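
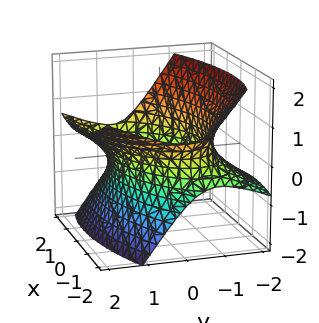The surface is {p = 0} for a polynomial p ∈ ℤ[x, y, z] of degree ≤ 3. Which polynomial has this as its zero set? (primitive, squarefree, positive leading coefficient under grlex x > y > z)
(a) The degree is 2 — a generic line meets the surface in up to 2 points.
(b) From the axis intercepts and sections: no z-intercept at any integer in the box.
(c) Fitting integer coefficients to these (and the overall shape) gives p.

x^2 - x*y + 2*y^2 - 3*y*z - 3*z^2 - 3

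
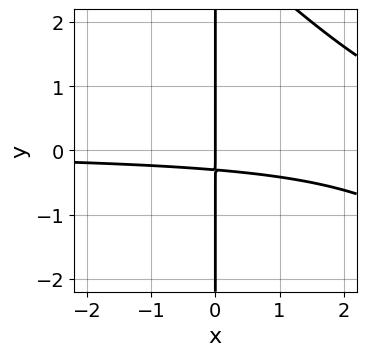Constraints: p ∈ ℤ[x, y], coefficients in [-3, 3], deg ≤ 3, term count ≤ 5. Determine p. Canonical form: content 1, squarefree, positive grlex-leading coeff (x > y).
(a) Degree: the shape is more complex than any degree-2 curve, so deg p = 3.
(b) Reading off the gridlines: it crosses the x-axis at the gridline x = 0; the visible y-axis segment lies entirely on the curve.
(c) Together with the visible shape, these determine p as stated.

x^2*y + x*y^2 - 3*x*y - x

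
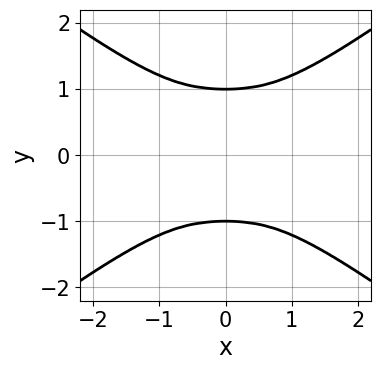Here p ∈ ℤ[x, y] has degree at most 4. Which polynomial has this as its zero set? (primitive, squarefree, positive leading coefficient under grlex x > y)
x^4 - 3*y^4 + x^2 + 3*y^2

(a) deg p = 4. No degree-3 curve has this shape.
(b) Symmetries: the x ↦ −x reflection is a symmetry, so x appears only in even powers; the y ↦ −y reflection is a symmetry, so y appears only in even powers.
(c) Checking where it meets the axes: the y-axis gridline crossings are at y ∈ {-1, 1}.
(d) Putting this together gives p.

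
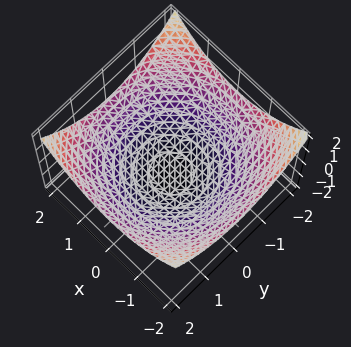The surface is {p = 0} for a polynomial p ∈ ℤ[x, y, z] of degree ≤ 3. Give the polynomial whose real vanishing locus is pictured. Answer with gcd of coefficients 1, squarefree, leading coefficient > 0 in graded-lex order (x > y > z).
x^2 + y^2 - 3*z - 3

1. Degree: a generic line meets the surface in up to 2 points, so deg p = 2.
2. Symmetry: the z-axis is an axis of rotation, so x and y enter only as x² + y².
3. From the visible intercepts: it meets the z-axis at z = -1 (among the integer gridlines); a circular section at z = 0 has radius between 1 and 2.
4. Together with the visible shape, these determine p as stated.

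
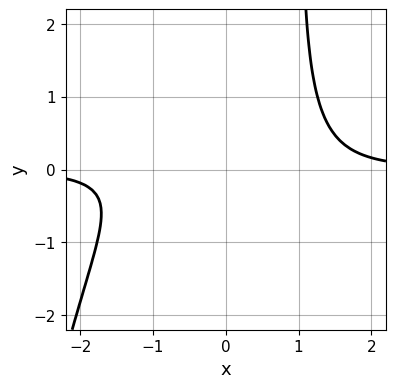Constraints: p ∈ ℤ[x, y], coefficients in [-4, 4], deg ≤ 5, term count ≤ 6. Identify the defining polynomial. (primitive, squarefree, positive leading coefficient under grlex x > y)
Degree: no degree-3 curve has this shape, so deg p = 4.
From the axis intercepts and sections: it misses every integer gridline on the x-axis; no y-intercept at any integer in the box.
Together with the visible shape, these determine p as stated.

x^3*y + x*y^2 - x*y - y^2 - 1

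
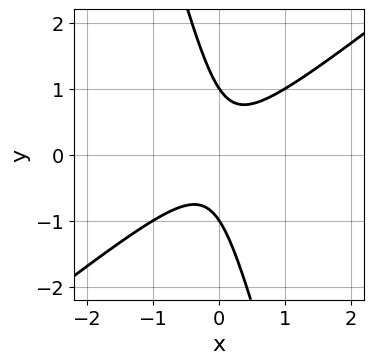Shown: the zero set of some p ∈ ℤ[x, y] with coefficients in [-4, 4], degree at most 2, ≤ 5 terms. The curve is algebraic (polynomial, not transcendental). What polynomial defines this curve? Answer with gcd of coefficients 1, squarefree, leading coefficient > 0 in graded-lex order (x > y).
3*x^2 - 3*x*y - y^2 + 1

(a) Degree: no degree-1 curve has this shape, so deg p = 2.
(b) Against the integer gridlines: among the integer gridlines, it crosses the y-axis at y ∈ {-1, 1}; no x-intercept at any integer in the box.
(c) Putting this together gives p.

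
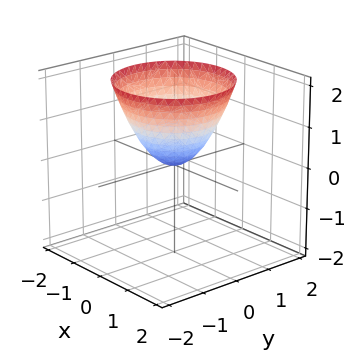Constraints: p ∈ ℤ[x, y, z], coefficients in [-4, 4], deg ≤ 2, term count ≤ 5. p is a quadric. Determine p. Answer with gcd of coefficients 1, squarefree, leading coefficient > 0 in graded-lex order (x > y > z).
deg p = 2. A paraboloid; a quadric.
Symmetries: rotational symmetry about the z-axis ⇒ p depends on x, y only through x² + y².
Observable constraints: a circular section at z = 2 has radius between 1 and 2; one z-axis crossing is at z = 0; it meets the x-axis at x = 0 (among the integer gridlines).
Together with the visible shape, these determine p as stated.

x^2 + y^2 - z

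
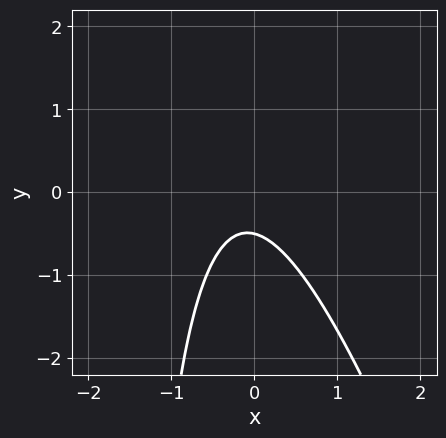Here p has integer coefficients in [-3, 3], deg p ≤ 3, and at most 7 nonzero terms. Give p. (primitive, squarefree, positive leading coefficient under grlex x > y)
The degree is 2 — a generic line meets the curve in up to 2 points.
From the visible intercepts: no x-intercept at any integer in the box.
These observations pin down the coefficients.

3*x^2 + x*y + x + 2*y + 1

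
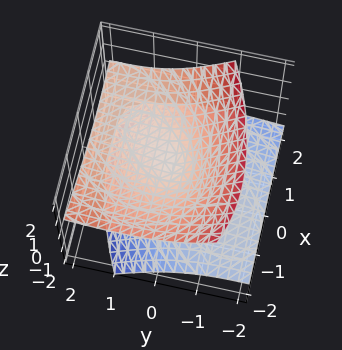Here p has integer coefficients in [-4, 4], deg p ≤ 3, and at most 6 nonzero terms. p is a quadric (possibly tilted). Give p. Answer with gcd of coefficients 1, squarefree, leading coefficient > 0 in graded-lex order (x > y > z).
x^2 - x*y + y^2 - 3*y*z - 3*z^2

First, the degree is 2 — a generic line meets the surface in up to 2 points.
Next, from the axis intercepts and sections: it meets the x-axis at x = 0 (among the integer gridlines); it crosses the y-axis at the gridline y = 0; it meets the z-axis at z = 0 (among the integer gridlines).
Finally, solving for integer coefficients yields p as stated.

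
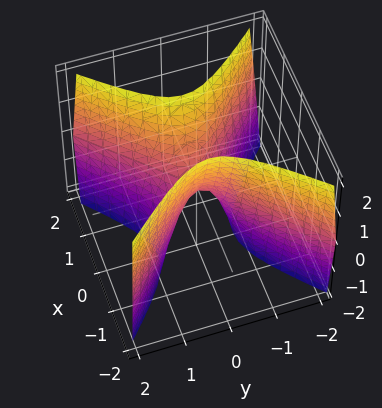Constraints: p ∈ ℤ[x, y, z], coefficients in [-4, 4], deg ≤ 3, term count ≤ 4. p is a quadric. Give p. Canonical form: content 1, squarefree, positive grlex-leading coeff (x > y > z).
3*x^2 - 3*y^2 - z

First, degree: a saddle surface; a quadric, so deg p = 2.
Next, symmetries: the y ↦ −y reflection is a symmetry, so y appears only in even powers; mirror symmetry x ↦ −x ⇒ only even powers of x.
Then, reading off the gridlines: it crosses the y-axis at the gridline y = 0; it meets the x-axis at x = 0 (among the integer gridlines); it crosses the z-axis at the gridline z = 0.
Finally, the integer polynomial consistent with all of this is the stated p.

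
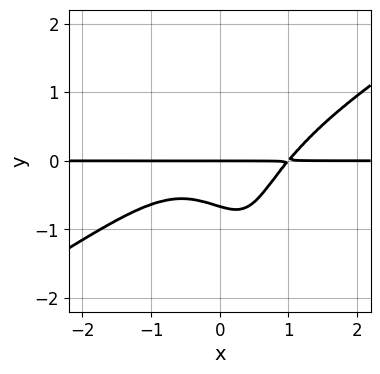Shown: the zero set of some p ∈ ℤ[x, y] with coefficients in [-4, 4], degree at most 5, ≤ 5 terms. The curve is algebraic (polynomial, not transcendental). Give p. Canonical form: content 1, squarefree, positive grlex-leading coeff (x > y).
1. The degree is 4 — no degree-3 curve has this shape.
2. Against the integer gridlines: the visible x-axis segment lies entirely on the curve; it meets the y-axis at y = 0 (among the integer gridlines).
3. Assembling these constraints gives the stated polynomial.

2*x^3*y - 2*x^2*y^2 - 2*x*y^3 - 3*y^2 - 2*y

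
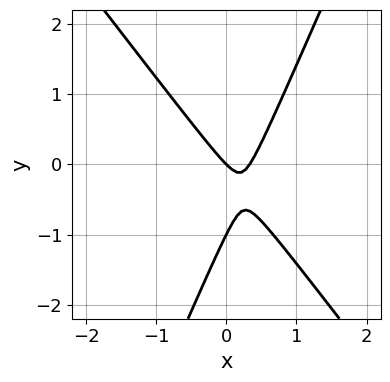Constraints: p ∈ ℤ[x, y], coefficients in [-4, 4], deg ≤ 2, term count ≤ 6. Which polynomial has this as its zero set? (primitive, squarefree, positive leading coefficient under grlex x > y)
3*x^2 + x*y - y^2 - x - y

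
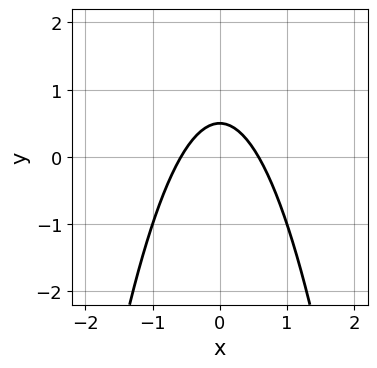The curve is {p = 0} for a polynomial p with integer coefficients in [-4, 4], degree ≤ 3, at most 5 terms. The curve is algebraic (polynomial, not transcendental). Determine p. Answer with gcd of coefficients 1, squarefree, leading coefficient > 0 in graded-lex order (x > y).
3*x^2 + 2*y - 1

1. Degree: the shape is more complex than any degree-1 curve, so deg p = 2.
2. Symmetries: it's symmetric under x → −x, forcing even powers of x.
3. Solving for integer coefficients yields p as stated.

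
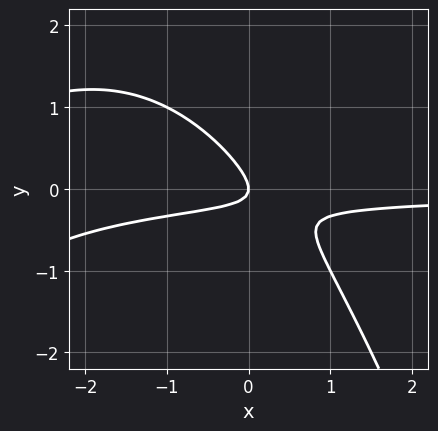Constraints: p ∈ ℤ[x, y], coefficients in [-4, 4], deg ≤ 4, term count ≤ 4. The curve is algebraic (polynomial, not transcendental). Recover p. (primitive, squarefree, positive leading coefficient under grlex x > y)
x^2*y + 3*x*y + 3*y^2 + x

The degree is 3 — a generic line meets the curve in up to 3 points.
Observable constraints: one x-axis crossing is at x = 0; it meets the y-axis at y = 0 (among the integer gridlines).
Together with the visible shape, these determine p as stated.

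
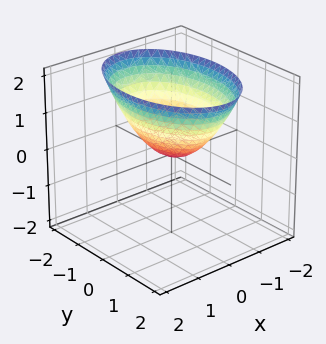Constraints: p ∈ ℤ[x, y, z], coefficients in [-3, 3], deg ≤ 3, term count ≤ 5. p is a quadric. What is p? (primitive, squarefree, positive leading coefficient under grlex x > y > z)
(a) The degree is 2 — a paraboloid; a quadric.
(b) Symmetries: the x ↦ −x reflection is a symmetry, so x appears only in even powers; the y ↦ −y reflection is a symmetry, so y appears only in even powers.
(c) Reading off the gridlines: one x-axis crossing is at x = 0; one z-axis crossing is at z = 0; it crosses the y-axis at the gridline y = 0.
(d) Fitting integer coefficients to these (and the overall shape) gives p.

2*x^2 + y^2 - 2*z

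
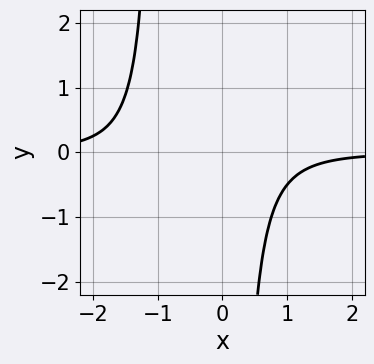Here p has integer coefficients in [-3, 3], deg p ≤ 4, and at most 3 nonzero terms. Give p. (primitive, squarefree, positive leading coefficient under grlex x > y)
1. The degree is 4 — the shape is more complex than any degree-3 curve.
2. From the visible intercepts: no x-intercept at any integer in the box; it misses every integer gridline on the y-axis.
3. Solving for integer coefficients yields p as stated.

x^3*y + x^2*y + 1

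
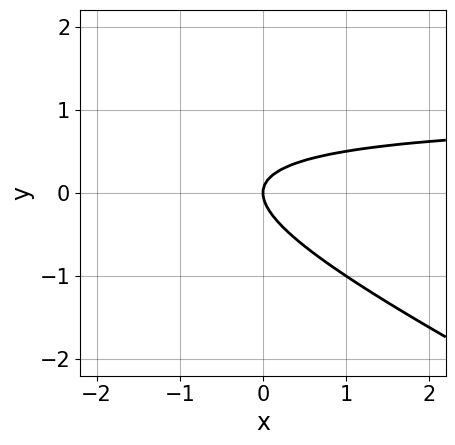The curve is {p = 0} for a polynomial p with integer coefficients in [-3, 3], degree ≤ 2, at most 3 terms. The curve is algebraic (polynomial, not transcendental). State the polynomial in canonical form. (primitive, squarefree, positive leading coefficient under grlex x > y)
(a) Degree: a generic line meets the curve in up to 2 points, so deg p = 2.
(b) From the axis intercepts and sections: it crosses the x-axis at the gridline x = 0; one y-axis crossing is at y = 0.
(c) These observations pin down the coefficients.

x*y + 2*y^2 - x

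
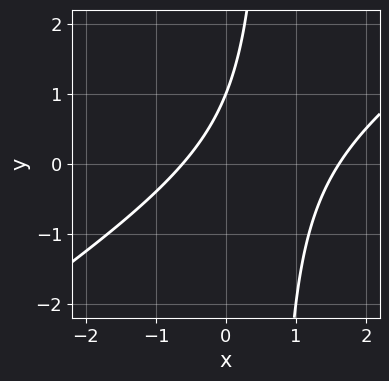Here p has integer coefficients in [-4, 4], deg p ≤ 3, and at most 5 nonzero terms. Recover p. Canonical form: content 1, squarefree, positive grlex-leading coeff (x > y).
Degree: no degree-1 curve has this shape, so deg p = 2.
Checking where it meets the axes: it meets the y-axis at y = 1 (among the integer gridlines).
Assembling these constraints gives the stated polynomial.

2*x^2 - 3*x*y - 2*x + 2*y - 2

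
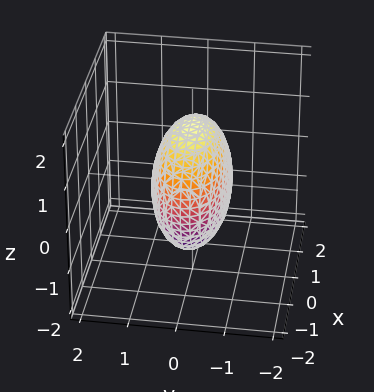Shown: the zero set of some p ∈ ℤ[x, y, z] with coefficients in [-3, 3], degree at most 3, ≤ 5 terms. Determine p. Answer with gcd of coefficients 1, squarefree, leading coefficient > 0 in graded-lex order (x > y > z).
1. deg p = 2. A closed, bounded, convex surface; a quadric.
2. Symmetries: mirror symmetry z ↦ −z ⇒ only even powers of z; it's symmetric under y → −y, forcing even powers of y; the x ↦ −x reflection is a symmetry, so x appears only in even powers.
3. Solving for integer coefficients yields p as stated.

x^2 + 3*y^2 + z^2 - 2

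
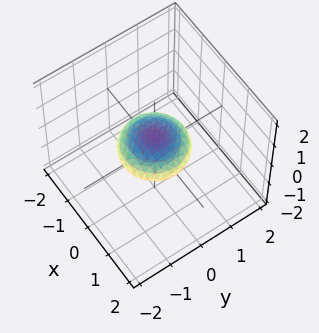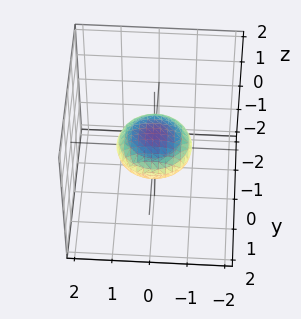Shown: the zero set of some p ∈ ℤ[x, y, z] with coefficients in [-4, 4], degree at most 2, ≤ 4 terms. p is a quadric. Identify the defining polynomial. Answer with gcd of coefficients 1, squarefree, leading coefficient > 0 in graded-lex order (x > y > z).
x^2 + y^2 + 3*z^2 - 1

(a) The degree is 2 — a closed, bounded, convex surface; a quadric.
(b) Symmetry: the z-axis is an axis of rotation, so x and y enter only as x² + y²; mirror symmetry z ↦ −z ⇒ only even powers of z.
(c) From the visible intercepts: among the integer gridlines, it crosses the y-axis at y ∈ {-1, 1}; a circular section at z = 0 has radius exactly 1.
(d) The integer polynomial consistent with all of this is the stated p. Check: (1, 0, 0) on the x-axis lies on the surface, and p(1, 0, 0) = 0. ✓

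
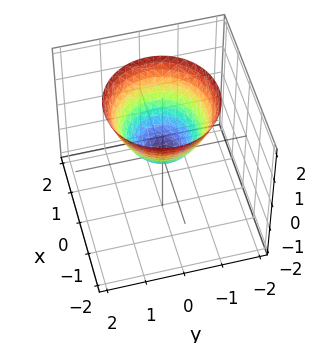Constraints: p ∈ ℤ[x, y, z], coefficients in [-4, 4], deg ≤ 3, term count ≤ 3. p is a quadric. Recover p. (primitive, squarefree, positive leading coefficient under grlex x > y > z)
x^2 + y^2 - z

First, the degree is 2 — a single bowl opening along one axis; a quadric.
Then, by symmetry, every cross-section ⟂ z is a circle, so x, y appear only via x² + y².
Then, against the integer gridlines: it meets the y-axis at y = 0 (among the integer gridlines); a circular section at z = 1 has radius exactly 1; one x-axis crossing is at x = 0; it crosses the z-axis at the gridline z = 0.
Finally, solving for integer coefficients yields p as stated.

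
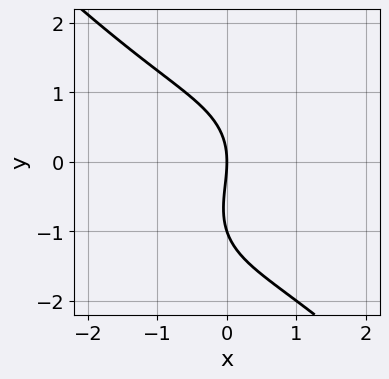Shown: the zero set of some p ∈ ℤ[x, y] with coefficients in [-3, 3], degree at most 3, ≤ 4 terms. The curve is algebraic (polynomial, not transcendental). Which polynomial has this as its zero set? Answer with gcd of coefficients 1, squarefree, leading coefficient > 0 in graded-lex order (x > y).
x^3 + y^3 + y^2 + 3*x

First, the degree is 3 — the shape is more complex than any degree-2 curve.
Then, checking where it meets the axes: it meets the x-axis at x = 0 (among the integer gridlines); among the integer gridlines, it crosses the y-axis at y ∈ {-1, 0}.
Finally, putting this together gives p.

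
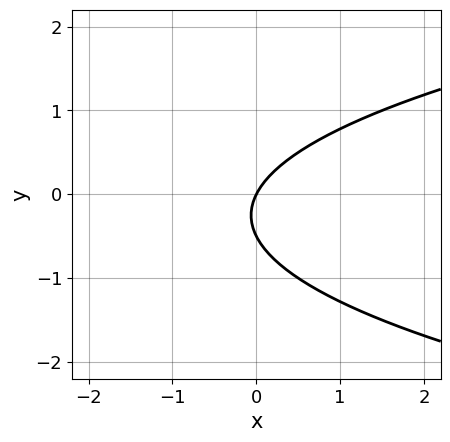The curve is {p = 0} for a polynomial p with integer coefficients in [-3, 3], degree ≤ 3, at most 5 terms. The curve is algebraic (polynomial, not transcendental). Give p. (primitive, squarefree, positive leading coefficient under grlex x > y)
First, the degree is 2 — the shape is more complex than any degree-1 curve.
Then, reading off the gridlines: it crosses the y-axis at the gridline y = 0; one x-axis crossing is at x = 0.
Finally, fitting integer coefficients to these (and the overall shape) gives p.

2*y^2 - 2*x + y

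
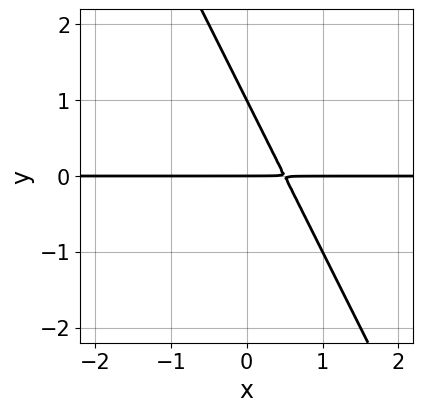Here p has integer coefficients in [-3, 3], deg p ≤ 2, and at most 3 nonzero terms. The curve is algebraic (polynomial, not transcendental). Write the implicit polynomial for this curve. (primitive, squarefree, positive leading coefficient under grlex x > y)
The degree is 2 — a generic line meets the curve in up to 2 points.
Observable constraints: every point of the x-axis in the box is on the curve; the y-axis gridline crossings are at y ∈ {0, 1}.
Putting this together gives p.

2*x*y + y^2 - y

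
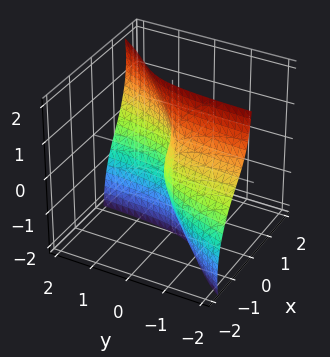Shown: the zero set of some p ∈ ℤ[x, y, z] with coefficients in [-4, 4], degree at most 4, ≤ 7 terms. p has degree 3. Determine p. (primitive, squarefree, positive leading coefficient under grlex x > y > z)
3*x^3 - 3*x*y*z + 2*x*z^2 + x^2 - 2*y

deg p = 3.
Checking where it meets the axes: one y-axis crossing is at y = 0; the visible z-axis segment lies entirely on the surface.
Fitting integer coefficients to these (and the overall shape) gives p.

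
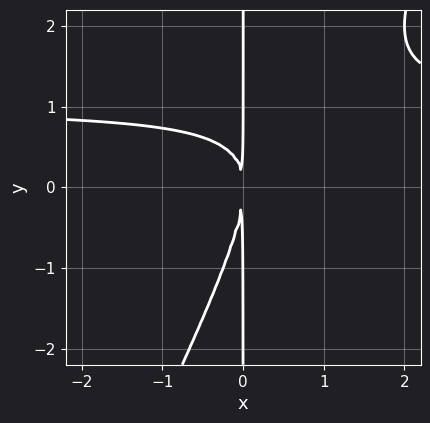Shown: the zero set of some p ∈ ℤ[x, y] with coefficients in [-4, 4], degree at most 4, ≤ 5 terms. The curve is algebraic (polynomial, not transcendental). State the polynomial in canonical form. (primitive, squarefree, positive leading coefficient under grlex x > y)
The degree is 3 — a generic line meets the curve in up to 3 points.
From the visible intercepts: the visible y-axis segment lies entirely on the curve.
Putting this together gives p.

2*x^2*y - x*y^2 - 2*x^2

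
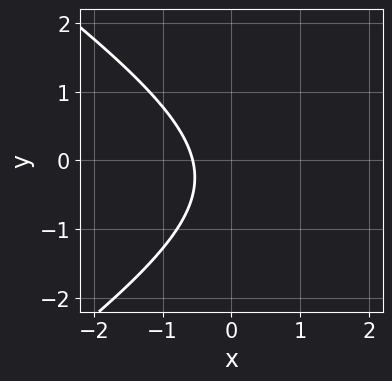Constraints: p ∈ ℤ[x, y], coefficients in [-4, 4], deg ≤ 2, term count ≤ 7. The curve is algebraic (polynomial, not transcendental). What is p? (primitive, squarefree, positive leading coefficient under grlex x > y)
x^2 - 2*y^2 - 3*x - y - 2

(a) deg p = 2. A generic line meets the curve in up to 2 points.
(b) Observable constraints: no y-intercept at any integer in the box.
(c) Assembling these constraints gives the stated polynomial.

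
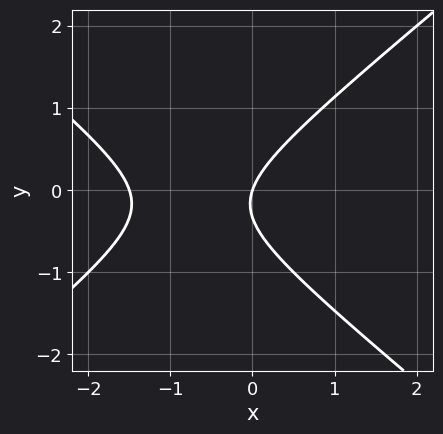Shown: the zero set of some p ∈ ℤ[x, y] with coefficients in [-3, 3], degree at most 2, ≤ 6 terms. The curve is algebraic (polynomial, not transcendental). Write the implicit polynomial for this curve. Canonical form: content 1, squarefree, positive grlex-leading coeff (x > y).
deg p = 2. No degree-1 curve has this shape.
From the axis intercepts and sections: one x-axis crossing is at x = 0; it crosses the y-axis at the gridline y = 0.
Fitting integer coefficients to these (and the overall shape) gives p.

2*x^2 - 3*y^2 + 3*x - y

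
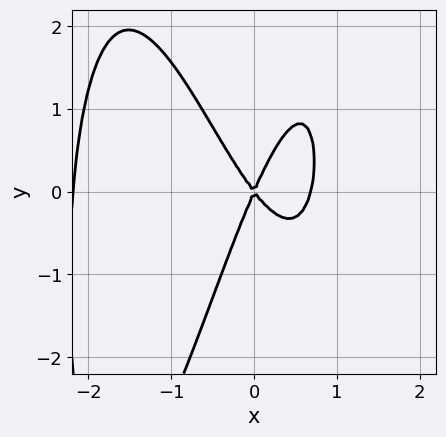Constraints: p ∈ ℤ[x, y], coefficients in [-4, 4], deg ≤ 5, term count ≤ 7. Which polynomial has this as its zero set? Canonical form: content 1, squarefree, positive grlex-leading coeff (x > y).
2*x^4 + 3*x^3 - 3*x^2 - x*y + y^2

1. Degree: a generic line meets the curve in up to 4 points, so deg p = 4.
2. Reading off the gridlines: it crosses the y-axis at the gridline y = 0; it crosses the x-axis at the gridline x = 0.
3. Fitting integer coefficients to these (and the overall shape) gives p.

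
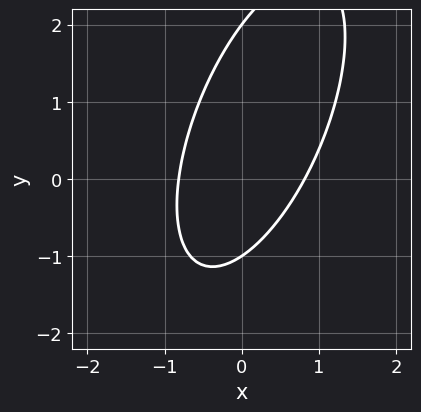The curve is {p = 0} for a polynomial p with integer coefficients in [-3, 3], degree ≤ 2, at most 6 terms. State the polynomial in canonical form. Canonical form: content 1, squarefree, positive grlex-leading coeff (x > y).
3*x^2 - 2*x*y + y^2 - y - 2

1. deg p = 2. No degree-1 curve has this shape.
2. Observable constraints: the y-axis gridline crossings are at y ∈ {-1, 2}.
3. Matching integer coefficients to the picture gives p.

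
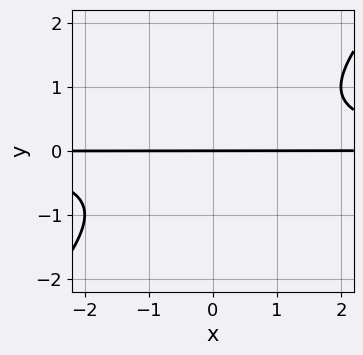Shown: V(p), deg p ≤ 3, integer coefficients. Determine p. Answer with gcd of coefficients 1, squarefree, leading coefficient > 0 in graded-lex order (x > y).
x*y^2 - y^3 - y

First, the degree is 3 — the shape is more complex than any degree-2 curve.
Next, checking where it meets the axes: the visible x-axis segment lies entirely on the curve; it crosses the y-axis at the gridline y = 0.
Finally, solving for integer coefficients yields p as stated.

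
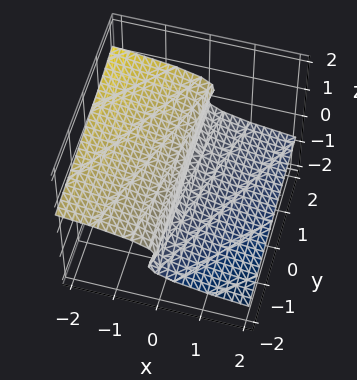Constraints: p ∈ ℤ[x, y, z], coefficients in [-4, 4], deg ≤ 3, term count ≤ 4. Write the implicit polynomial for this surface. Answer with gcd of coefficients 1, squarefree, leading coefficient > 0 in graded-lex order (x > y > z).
1. The degree is 3 — the shape is more complex than any degree-2 surface.
2. From the axis intercepts and sections: the visible y-axis segment lies entirely on the surface; it crosses the z-axis at the gridline z = 0; it crosses the x-axis at the gridline x = 0.
3. These observations pin down the coefficients.

y*z^2 - 3*z^3 - x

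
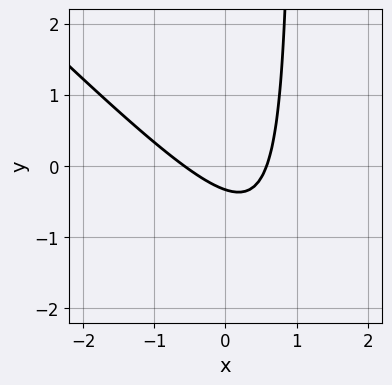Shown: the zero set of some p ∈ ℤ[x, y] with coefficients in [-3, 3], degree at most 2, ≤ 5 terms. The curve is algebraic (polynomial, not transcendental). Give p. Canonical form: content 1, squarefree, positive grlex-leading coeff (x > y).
(a) The degree is 2 — the shape is more complex than any degree-1 curve.
(b) Putting this together gives p.

3*x^2 + 3*x*y - 3*y - 1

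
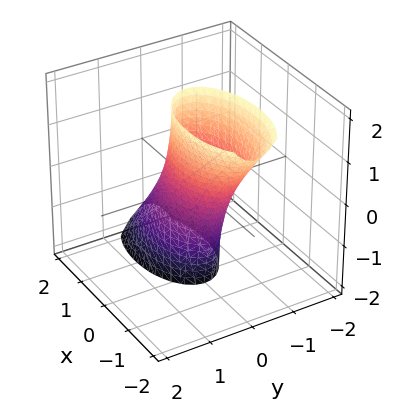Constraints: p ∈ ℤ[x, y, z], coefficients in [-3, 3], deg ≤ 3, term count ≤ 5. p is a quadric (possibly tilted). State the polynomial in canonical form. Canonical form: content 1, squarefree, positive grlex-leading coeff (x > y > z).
(a) deg p = 2. A generic line meets the surface in up to 2 points.
(b) Observable constraints: the x-axis gridline crossings are at x ∈ {-1, 1}; no z-intercept at any integer in the box.
(c) Fitting integer coefficients to these (and the overall shape) gives p.

x^2 + x*z + 3*y^2 - 1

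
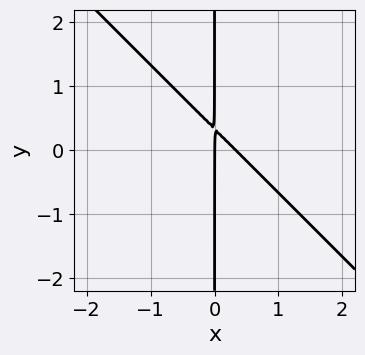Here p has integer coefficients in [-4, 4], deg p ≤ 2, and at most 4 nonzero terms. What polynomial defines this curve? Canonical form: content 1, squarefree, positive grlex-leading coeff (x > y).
3*x^2 + 3*x*y - x

(a) The degree is 2 — a generic line meets the curve in up to 2 points.
(b) Observable constraints: it crosses the x-axis at the gridline x = 0; every point of the y-axis in the box is on the curve.
(c) Solving for integer coefficients yields p as stated.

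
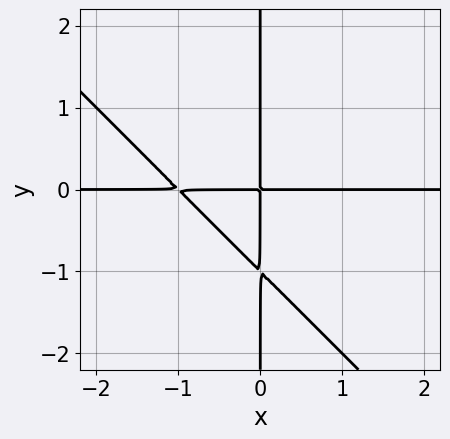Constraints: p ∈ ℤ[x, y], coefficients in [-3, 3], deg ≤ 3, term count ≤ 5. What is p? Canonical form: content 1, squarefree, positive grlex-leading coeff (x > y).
x^2*y + x*y^2 + x*y

First, deg p = 3. No degree-2 curve has this shape.
Then, observable constraints: every point of the x-axis in the box is on the curve; the visible y-axis segment lies entirely on the curve.
Finally, these observations pin down the coefficients.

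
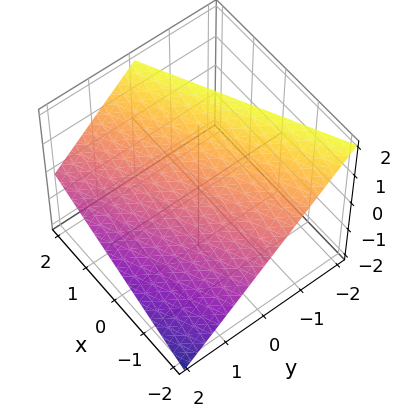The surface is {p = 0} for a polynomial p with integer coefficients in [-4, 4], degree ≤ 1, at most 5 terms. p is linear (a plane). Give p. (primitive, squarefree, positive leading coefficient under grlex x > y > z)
First, degree: every cross-section is a straight line — this is a plane, so deg p = 1.
Then, checking where it meets the axes: it crosses the y-axis at the gridline y = 1; one x-axis crossing is at x = -2.
Finally, together with the visible shape, these determine p as stated.

x - 2*y - 2*z + 2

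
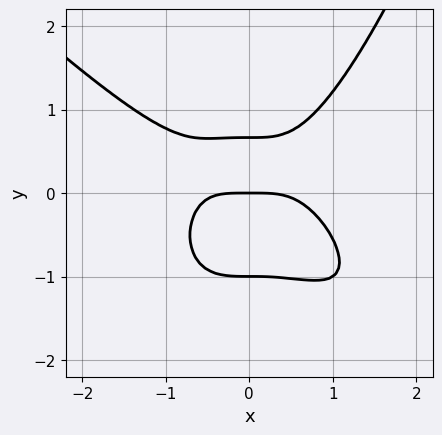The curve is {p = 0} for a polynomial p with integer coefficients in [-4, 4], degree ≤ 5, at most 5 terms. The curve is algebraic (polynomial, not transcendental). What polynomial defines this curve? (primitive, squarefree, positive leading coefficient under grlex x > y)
2*x^4 + 2*x^3*y - 3*y^3 - y^2 + 2*y

1. The degree is 4 — no degree-3 curve has this shape.
2. Against the integer gridlines: one x-axis crossing is at x = 0; the y-axis gridline crossings are at y ∈ {-1, 0}.
3. Putting this together gives p.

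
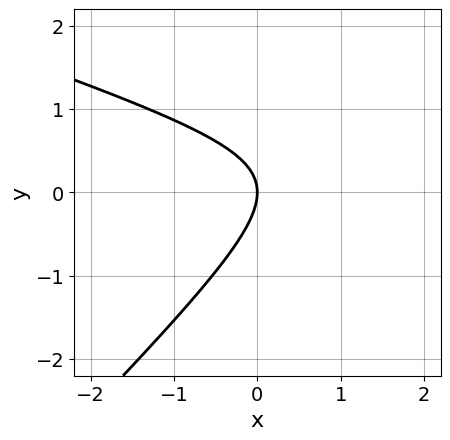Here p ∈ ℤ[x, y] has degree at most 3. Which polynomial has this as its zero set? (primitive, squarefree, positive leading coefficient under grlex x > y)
1. Degree: a generic line meets the curve in up to 2 points, so deg p = 2.
2. Checking where it meets the axes: one y-axis crossing is at y = 0; it crosses the x-axis at the gridline x = 0.
3. These observations pin down the coefficients.

x^2 + 2*x*y - 3*y^2 - 3*x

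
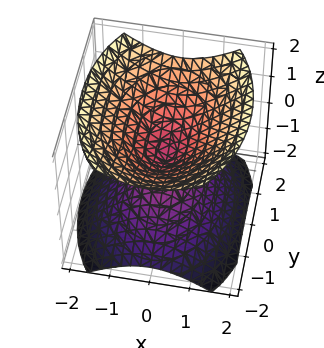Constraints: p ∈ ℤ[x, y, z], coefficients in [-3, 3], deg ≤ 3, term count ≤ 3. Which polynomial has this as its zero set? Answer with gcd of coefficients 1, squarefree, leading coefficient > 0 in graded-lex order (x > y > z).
2*x^2 + y^2 - 2*z^2

(a) I count 2 distinct pieces.
(b) Degree: a double cone through the origin; a quadric, so deg p = 2.
(c) Symmetries: the x ↦ −x reflection is a symmetry, so x appears only in even powers; it's symmetric under z → −z, forcing even powers of z; it's symmetric under y → −y, forcing even powers of y.
(d) Reading off the gridlines: it crosses the x-axis at the gridline x = 0; one y-axis crossing is at y = 0; one z-axis crossing is at z = 0.
(e) The integer polynomial consistent with all of this is the stated p.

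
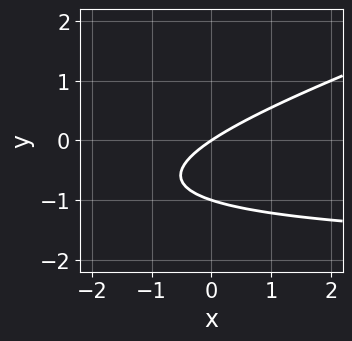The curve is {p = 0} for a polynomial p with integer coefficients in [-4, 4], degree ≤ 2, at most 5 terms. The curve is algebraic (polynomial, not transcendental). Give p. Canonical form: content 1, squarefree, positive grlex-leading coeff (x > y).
The degree is 2 — the shape is more complex than any degree-1 curve.
From the axis intercepts and sections: the y-axis gridline crossings are at y ∈ {-1, 0}; one x-axis crossing is at x = 0.
Matching integer coefficients to the picture gives p.

x*y - 3*y^2 + 2*x - 3*y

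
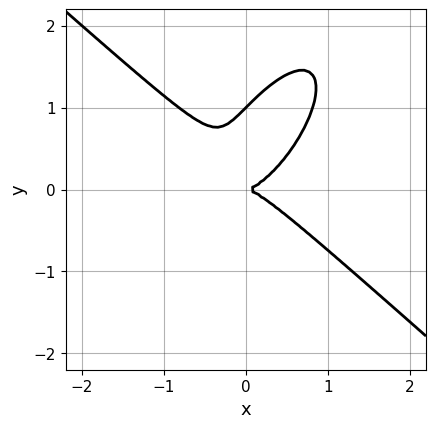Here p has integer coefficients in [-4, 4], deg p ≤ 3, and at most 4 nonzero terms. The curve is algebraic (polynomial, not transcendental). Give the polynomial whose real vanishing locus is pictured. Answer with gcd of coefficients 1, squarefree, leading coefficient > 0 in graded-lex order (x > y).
3*x^3 - 2*x*y^2 + 2*y^3 - 2*y^2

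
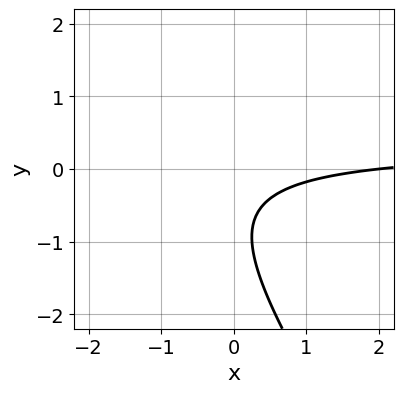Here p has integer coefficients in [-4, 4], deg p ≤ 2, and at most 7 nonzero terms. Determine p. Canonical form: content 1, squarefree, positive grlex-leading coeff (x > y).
3*x*y + 2*y^2 - x + 3*y + 2

(a) The degree is 2 — the shape is more complex than any degree-1 curve.
(b) Observable constraints: it crosses the x-axis at the gridline x = 2; no y-intercept at any integer in the box.
(c) The integer polynomial consistent with all of this is the stated p.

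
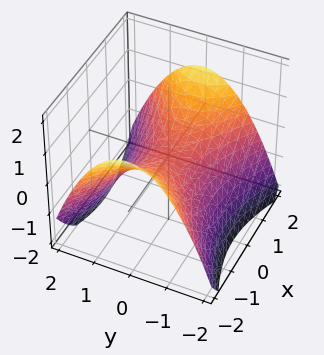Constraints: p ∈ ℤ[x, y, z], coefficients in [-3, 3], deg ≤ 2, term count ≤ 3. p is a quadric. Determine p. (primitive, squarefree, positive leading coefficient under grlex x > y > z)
1. Degree: a hyperbolic paraboloid; a quadric, so deg p = 2.
2. Symmetries: it's symmetric under x → −x, forcing even powers of x; mirror symmetry y ↦ −y ⇒ only even powers of y.
3. From the axis intercepts and sections: one y-axis crossing is at y = 0; one z-axis crossing is at z = 0; one x-axis crossing is at x = 0.
4. Fitting integer coefficients to these (and the overall shape) gives p.

x^2 - 2*y^2 - 3*z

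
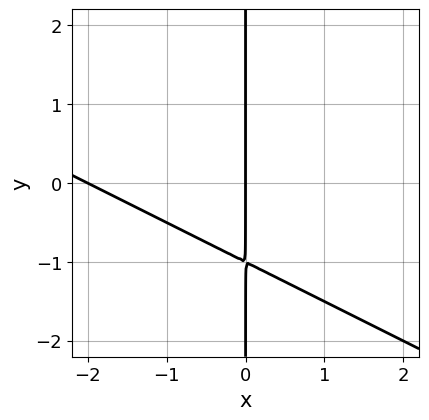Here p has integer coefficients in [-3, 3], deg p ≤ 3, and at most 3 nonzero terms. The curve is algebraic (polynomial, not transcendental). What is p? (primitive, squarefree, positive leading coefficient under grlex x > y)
x^2 + 2*x*y + 2*x

First, deg p = 2.
Next, against the integer gridlines: the visible y-axis segment lies entirely on the curve; among the integer gridlines, it crosses the x-axis at x ∈ {-2, 0}.
Finally, these observations pin down the coefficients.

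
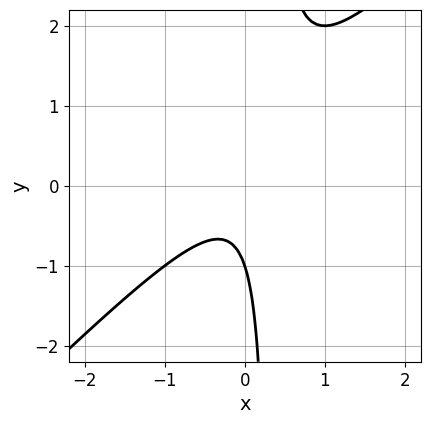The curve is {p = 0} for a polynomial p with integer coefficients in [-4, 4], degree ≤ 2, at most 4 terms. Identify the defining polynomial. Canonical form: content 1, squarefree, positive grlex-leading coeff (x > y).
3*x^2 - 3*x*y + y + 1

1. Degree: a generic line meets the curve in up to 2 points, so deg p = 2.
2. Observable constraints: no x-intercept at any integer in the box; one y-axis crossing is at y = -1.
3. Matching integer coefficients to the picture gives p.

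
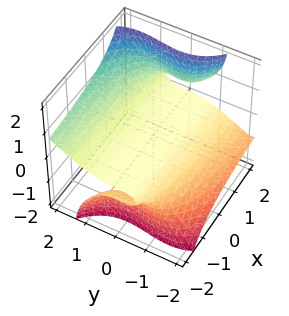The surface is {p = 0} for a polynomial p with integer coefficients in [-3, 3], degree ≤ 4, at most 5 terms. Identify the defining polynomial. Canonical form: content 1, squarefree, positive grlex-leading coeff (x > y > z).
deg p = 3. A generic line meets the surface in up to 3 points.
From the axis intercepts and sections: it crosses the y-axis at the gridline y = 0; the visible x-axis segment lies entirely on the surface.
These observations pin down the coefficients.

2*x*z^2 + y^3 - y^2*z - z^3 - 2*z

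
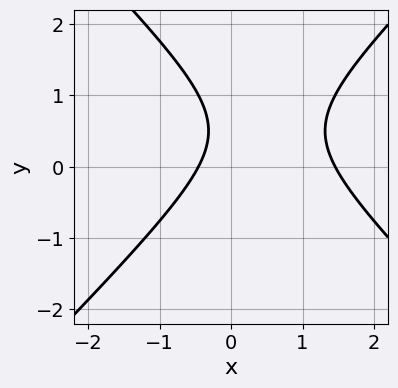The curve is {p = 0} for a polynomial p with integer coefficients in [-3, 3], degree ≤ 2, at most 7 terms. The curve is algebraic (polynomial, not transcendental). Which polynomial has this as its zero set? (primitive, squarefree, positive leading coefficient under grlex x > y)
(a) deg p = 2. A generic line meets the curve in up to 2 points.
(b) Observable constraints: the curve avoids every integer y-axis point in the box.
(c) Fitting integer coefficients to these (and the overall shape) gives p.

3*x^2 - 3*y^2 - 3*x + 3*y - 2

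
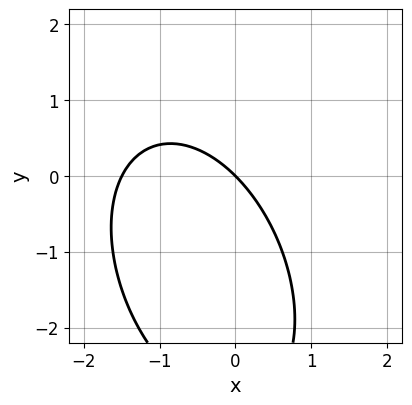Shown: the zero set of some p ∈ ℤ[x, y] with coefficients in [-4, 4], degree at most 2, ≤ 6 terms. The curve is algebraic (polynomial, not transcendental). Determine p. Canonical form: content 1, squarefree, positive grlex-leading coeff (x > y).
(a) Degree: no degree-1 curve has this shape, so deg p = 2.
(b) From the axis intercepts and sections: it meets the x-axis at x = 0 (among the integer gridlines); it meets the y-axis at y = 0 (among the integer gridlines).
(c) Fitting integer coefficients to these (and the overall shape) gives p.

2*x^2 + x*y + y^2 + 3*x + 3*y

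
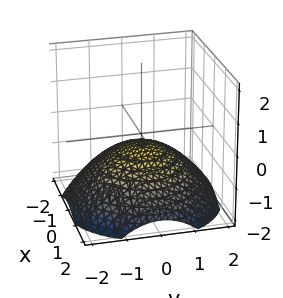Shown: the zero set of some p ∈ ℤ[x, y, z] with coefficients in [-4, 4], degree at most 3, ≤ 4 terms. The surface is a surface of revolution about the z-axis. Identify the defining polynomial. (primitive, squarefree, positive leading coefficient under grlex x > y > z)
deg p = 2.
Symmetries: rotational symmetry about the z-axis ⇒ p depends on x, y only through x² + y².
Observable constraints: a circular section at z = -1 has radius between 1 and 2; no y-intercept at any integer in the box; no x-intercept at any integer in the box.
Putting this together gives p.

x^2 + y^2 + 3*z + 1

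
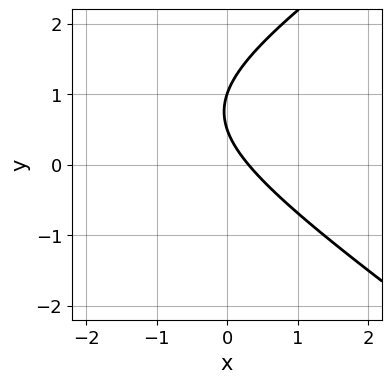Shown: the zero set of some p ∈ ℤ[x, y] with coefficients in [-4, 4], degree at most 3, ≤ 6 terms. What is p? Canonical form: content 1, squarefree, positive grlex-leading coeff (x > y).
First, degree: a generic line meets the curve in up to 2 points, so deg p = 2.
Next, checking where it meets the axes: it crosses the y-axis at the gridline y = 1.
Finally, solving for integer coefficients yields p as stated.

x^2 - 2*y^2 + 3*x + 3*y - 1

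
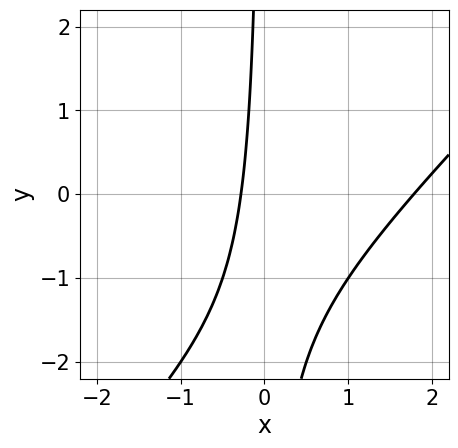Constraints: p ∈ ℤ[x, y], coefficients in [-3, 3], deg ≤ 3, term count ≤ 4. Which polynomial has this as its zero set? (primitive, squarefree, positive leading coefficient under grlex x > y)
2*x^2 - 2*x*y - 3*x - 1

Degree: a generic line meets the curve in up to 2 points, so deg p = 2.
Reading off the gridlines: it misses every integer gridline on the y-axis.
Together with the visible shape, these determine p as stated.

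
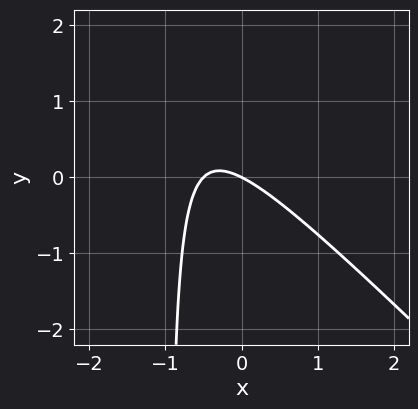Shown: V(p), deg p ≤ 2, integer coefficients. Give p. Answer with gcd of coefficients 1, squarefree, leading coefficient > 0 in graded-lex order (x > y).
2*x^2 + 2*x*y + x + 2*y

Degree: a generic line meets the curve in up to 2 points, so deg p = 2.
From the axis intercepts and sections: it meets the x-axis at x = 0 (among the integer gridlines); it meets the y-axis at y = 0 (among the integer gridlines).
Putting this together gives p.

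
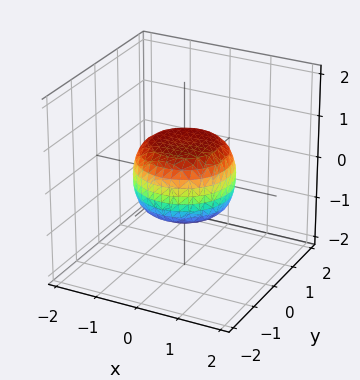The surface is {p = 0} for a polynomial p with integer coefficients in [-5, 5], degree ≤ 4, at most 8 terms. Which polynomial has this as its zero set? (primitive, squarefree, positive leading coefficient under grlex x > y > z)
1. The degree is 4 — the shape is more complex than any degree-3 surface.
2. By symmetry, every cross-section ⟂ z is a circle, so x, y appear only via x² + y².
3. From the axis intercepts and sections: a circular section at z = 0 has radius between 1 and 2.
4. These observations pin down the coefficients.

2*x^4 + 4*x^2*y^2 + 2*y^4 - x^2 - y^2 + 3*z^2 - 2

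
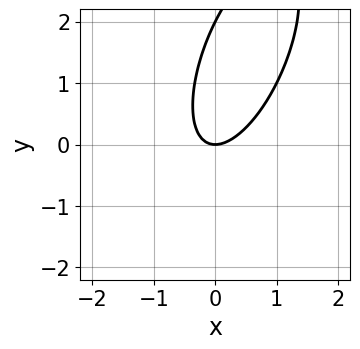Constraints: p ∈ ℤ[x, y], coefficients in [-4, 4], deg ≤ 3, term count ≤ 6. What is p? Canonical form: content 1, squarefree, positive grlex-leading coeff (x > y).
3*x^2 - 2*x*y + y^2 - 2*y

(a) The degree is 2 — a generic line meets the curve in up to 2 points.
(b) Against the integer gridlines: among the integer gridlines, it crosses the y-axis at y ∈ {0, 2}; one x-axis crossing is at x = 0.
(c) Assembling these constraints gives the stated polynomial.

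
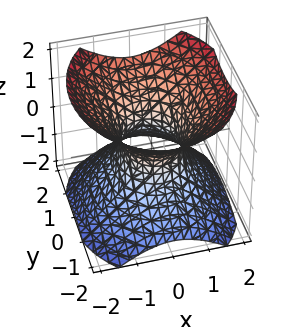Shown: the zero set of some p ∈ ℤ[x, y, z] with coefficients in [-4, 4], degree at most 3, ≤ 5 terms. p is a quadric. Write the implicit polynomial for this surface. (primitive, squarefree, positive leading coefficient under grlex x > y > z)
Degree: an hourglass — one-sheet hyperboloid; a quadric, so deg p = 2.
Symmetries: mirror symmetry x ↦ −x ⇒ only even powers of x; the z ↦ −z reflection is a symmetry, so z appears only in even powers; mirror symmetry y ↦ −y ⇒ only even powers of y.
Checking where it meets the axes: it misses every integer gridline on the z-axis; the y-axis gridline crossings are at y ∈ {-1, 1}.
Solving for integer coefficients yields p as stated.

3*x^2 + 2*y^2 - 3*z^2 - 2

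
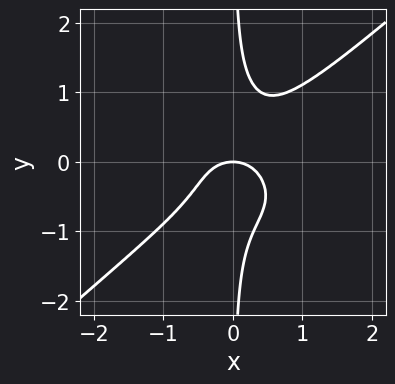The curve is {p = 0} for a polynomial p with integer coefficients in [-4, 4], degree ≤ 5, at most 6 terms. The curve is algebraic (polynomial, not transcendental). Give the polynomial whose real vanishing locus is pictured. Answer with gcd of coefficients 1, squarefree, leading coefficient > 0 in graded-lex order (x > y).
1. Degree: a generic line meets the curve in up to 4 points, so deg p = 4.
2. Reading off the gridlines: it meets the x-axis at x = 0 (among the integer gridlines); one y-axis crossing is at y = 0.
3. The integer polynomial consistent with all of this is the stated p.

2*x^4 - 3*x*y^3 + x^2 + y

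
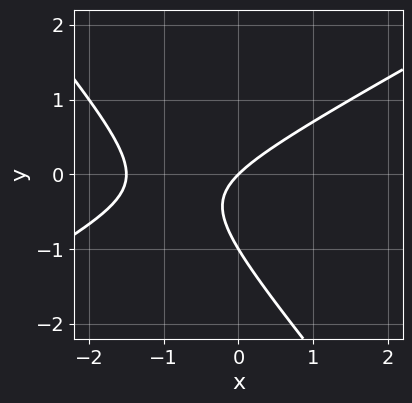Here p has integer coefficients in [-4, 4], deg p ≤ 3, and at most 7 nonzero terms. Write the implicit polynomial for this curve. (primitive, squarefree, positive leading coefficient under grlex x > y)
2*x^2 - 2*x*y - 3*y^2 + 3*x - 3*y

(a) Degree: a generic line meets the curve in up to 2 points, so deg p = 2.
(b) Reading off the gridlines: one x-axis crossing is at x = 0; among the integer gridlines, it crosses the y-axis at y ∈ {-1, 0}.
(c) These observations pin down the coefficients.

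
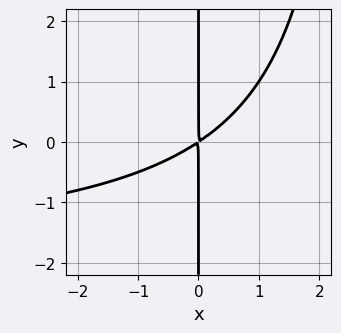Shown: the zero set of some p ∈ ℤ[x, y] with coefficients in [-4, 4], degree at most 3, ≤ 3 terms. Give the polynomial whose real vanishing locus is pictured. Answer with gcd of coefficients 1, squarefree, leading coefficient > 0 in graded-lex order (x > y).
x^2*y + 2*x^2 - 3*x*y

(a) The degree is 3 — the shape is more complex than any degree-2 curve.
(b) Against the integer gridlines: the visible y-axis segment lies entirely on the curve.
(c) Fitting integer coefficients to these (and the overall shape) gives p.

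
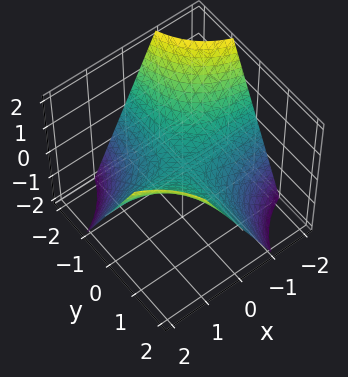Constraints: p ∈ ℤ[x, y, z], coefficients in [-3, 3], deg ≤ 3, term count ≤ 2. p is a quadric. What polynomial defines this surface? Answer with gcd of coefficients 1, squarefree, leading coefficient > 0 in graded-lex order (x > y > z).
deg p = 2. A saddle surface; a quadric.
Against the integer gridlines: the visible y-axis segment lies entirely on the surface; one z-axis crossing is at z = 0; the visible x-axis segment lies entirely on the surface.
Fitting integer coefficients to these (and the overall shape) gives p.

x*y - z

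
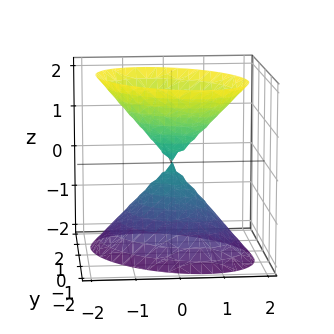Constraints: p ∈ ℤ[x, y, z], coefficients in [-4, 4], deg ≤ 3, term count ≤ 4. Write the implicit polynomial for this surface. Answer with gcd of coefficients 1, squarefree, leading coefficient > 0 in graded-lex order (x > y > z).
(a) I count 2 distinct pieces. They look like related sheets of one shape, so recover p as a whole.
(b) Degree: a generic line meets the surface in up to 2 points, so deg p = 2.
(c) Observable constraints: it crosses the y-axis at the gridline y = 0; it meets the z-axis at z = 0 (among the integer gridlines); one x-axis crossing is at x = 0.
(d) Matching integer coefficients to the picture gives p.

3*x^2 + 2*x*y + 3*y^2 - 2*z^2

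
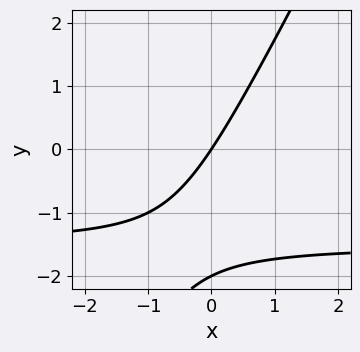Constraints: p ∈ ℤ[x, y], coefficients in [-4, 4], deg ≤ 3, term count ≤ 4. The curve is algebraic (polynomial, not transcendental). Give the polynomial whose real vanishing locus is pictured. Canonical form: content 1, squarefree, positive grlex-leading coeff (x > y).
deg p = 2. A generic line meets the curve in up to 2 points.
From the visible intercepts: one x-axis crossing is at x = 0; among the integer gridlines, it crosses the y-axis at y ∈ {-2, 0}.
The integer polynomial consistent with all of this is the stated p.

2*x*y - y^2 + 3*x - 2*y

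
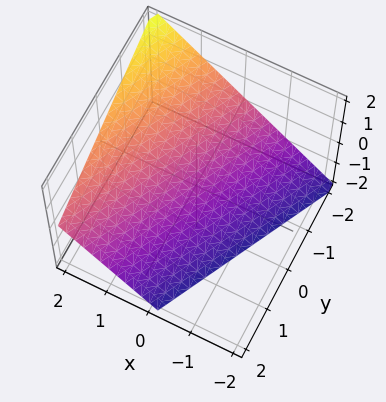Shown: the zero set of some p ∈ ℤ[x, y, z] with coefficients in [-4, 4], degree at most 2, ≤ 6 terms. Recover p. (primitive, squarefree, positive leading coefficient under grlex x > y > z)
(a) deg p = 1.
(b) From the axis intercepts and sections: it crosses the z-axis at the gridline z = -1; one x-axis crossing is at x = 1.
(c) Together with the visible shape, these determine p as stated.

2*x - y - 2*z - 2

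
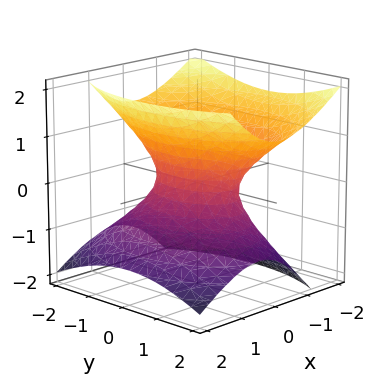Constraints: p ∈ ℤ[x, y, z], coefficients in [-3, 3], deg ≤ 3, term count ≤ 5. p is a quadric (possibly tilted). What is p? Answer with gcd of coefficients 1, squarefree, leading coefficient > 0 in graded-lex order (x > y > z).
(a) deg p = 2. A generic line meets the surface in up to 2 points.
(b) Checking where it meets the axes: the y-axis gridline crossings are at y ∈ {-1, 1}; the surface avoids every integer z-axis point in the box.
(c) Solving for integer coefficients yields p as stated.

2*x^2 + x*z + y^2 - 2*z^2 - 1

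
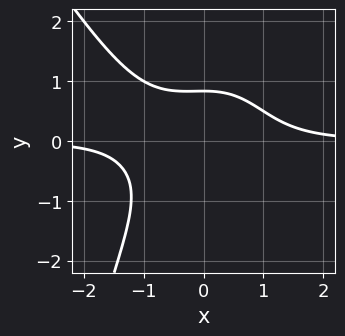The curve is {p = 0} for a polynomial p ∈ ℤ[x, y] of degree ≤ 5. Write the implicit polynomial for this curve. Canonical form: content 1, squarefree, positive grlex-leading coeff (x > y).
2*x^3*y + x^2*y^2 + 2*y^3 + y - 2

Degree: the shape is more complex than any degree-3 curve, so deg p = 4.
From the axis intercepts and sections: no x-intercept at any integer in the box.
These observations pin down the coefficients.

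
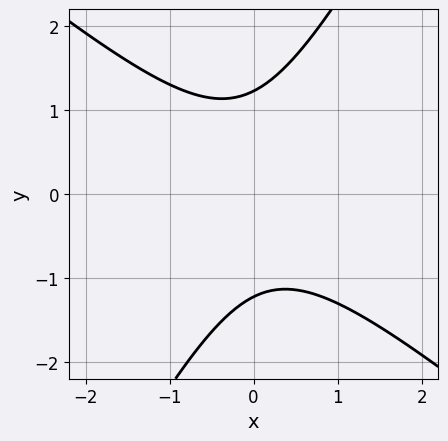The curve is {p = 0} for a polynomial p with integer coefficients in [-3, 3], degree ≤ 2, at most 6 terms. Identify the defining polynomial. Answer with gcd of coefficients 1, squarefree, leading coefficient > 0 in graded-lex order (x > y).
1. deg p = 2.
2. Against the integer gridlines: the curve avoids every integer x-axis point in the box.
3. Fitting integer coefficients to these (and the overall shape) gives p.

3*x^2 + 2*x*y - 2*y^2 + 3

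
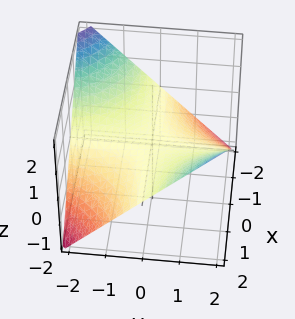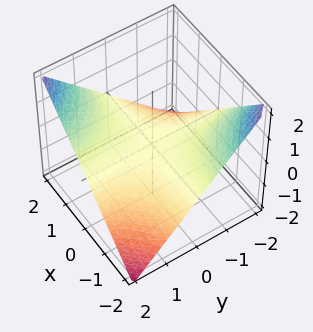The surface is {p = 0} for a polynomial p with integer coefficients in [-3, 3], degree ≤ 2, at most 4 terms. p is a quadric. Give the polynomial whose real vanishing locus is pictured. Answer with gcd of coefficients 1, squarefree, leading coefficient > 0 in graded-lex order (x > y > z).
(a) The degree is 2 — a saddle surface; a quadric.
(b) Checking where it meets the axes: the visible x-axis segment lies entirely on the surface; the visible y-axis segment lies entirely on the surface; it meets the z-axis at z = 0 (among the integer gridlines).
(c) Putting this together gives p.

x*y - 2*z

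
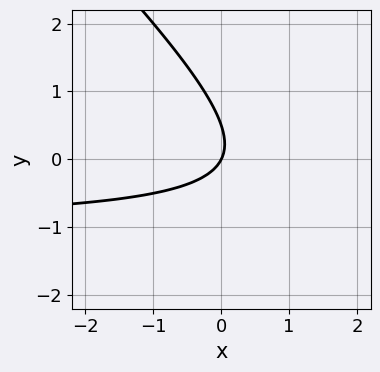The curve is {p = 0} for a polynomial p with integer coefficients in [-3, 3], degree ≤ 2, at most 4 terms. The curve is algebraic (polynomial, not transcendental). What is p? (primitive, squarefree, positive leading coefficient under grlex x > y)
1. deg p = 2.
2. From the axis intercepts and sections: one x-axis crossing is at x = 0; one y-axis crossing is at y = 0.
3. Together with the visible shape, these determine p as stated.

2*x*y + 2*y^2 + 2*x - y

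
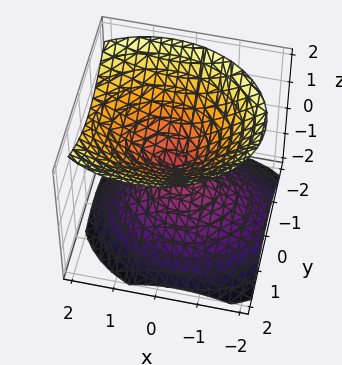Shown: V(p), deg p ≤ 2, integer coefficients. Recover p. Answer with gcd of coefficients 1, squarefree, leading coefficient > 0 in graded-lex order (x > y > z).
2*x^2 - x*z + 3*y^2 - 3*z^2

First, I count 2 distinct pieces.
Then, deg p = 2.
Then, checking where it meets the axes: one z-axis crossing is at z = 0; it crosses the x-axis at the gridline x = 0.
Finally, the integer polynomial consistent with all of this is the stated p.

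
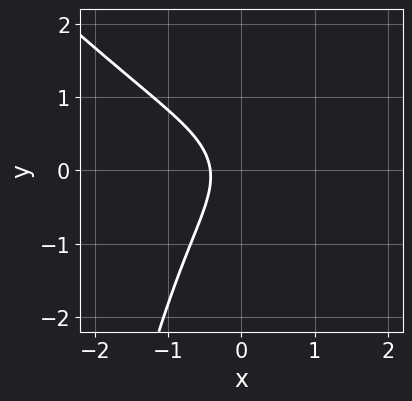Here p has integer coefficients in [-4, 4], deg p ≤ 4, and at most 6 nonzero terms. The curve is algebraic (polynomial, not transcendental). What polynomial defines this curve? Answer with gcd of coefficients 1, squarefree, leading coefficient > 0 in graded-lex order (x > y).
1. deg p = 3. A generic line meets the curve in up to 3 points.
2. From the visible intercepts: the curve avoids every integer y-axis point in the box.
3. Fitting integer coefficients to these (and the overall shape) gives p.

2*x^3 + 2*x^2*y + 2*y^2 + 2*x + 1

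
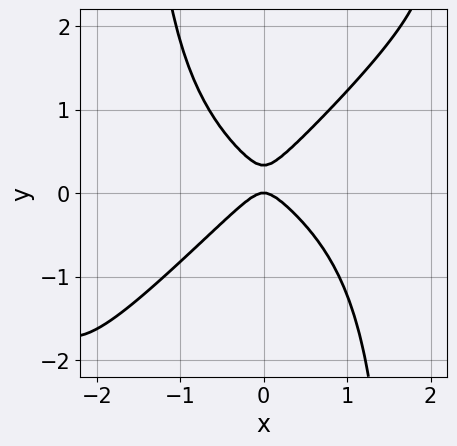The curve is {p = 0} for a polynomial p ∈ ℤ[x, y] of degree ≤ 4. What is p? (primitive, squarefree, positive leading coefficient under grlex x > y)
x^3*y - x^2*y^2 - 3*x^2 + 3*y^2 - y

First, the degree is 4 — the shape is more complex than any degree-3 curve.
Then, observable constraints: it meets the y-axis at y = 0 (among the integer gridlines); it meets the x-axis at x = 0 (among the integer gridlines).
Finally, matching integer coefficients to the picture gives p.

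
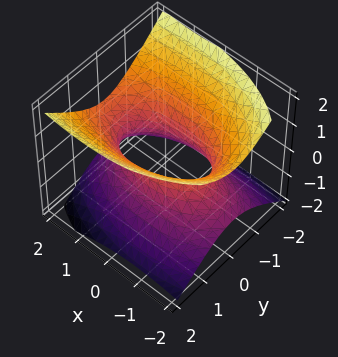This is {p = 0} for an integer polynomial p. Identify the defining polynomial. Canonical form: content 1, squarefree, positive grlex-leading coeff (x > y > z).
x^2 - x*z + 3*y^2 - 3*z^2 - 2

1. The degree is 2 — no degree-1 surface has this shape.
2. Checking where it meets the axes: no z-intercept at any integer in the box.
3. These observations pin down the coefficients.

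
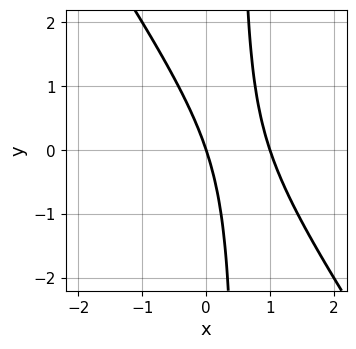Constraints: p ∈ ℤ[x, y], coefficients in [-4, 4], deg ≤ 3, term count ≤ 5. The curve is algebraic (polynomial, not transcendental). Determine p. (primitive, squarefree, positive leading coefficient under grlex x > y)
3*x^2 + 2*x*y - 3*x - y

1. Degree: no degree-1 curve has this shape, so deg p = 2.
2. From the visible intercepts: it meets the y-axis at y = 0 (among the integer gridlines); among the integer gridlines, it crosses the x-axis at x ∈ {0, 1}.
3. These observations pin down the coefficients.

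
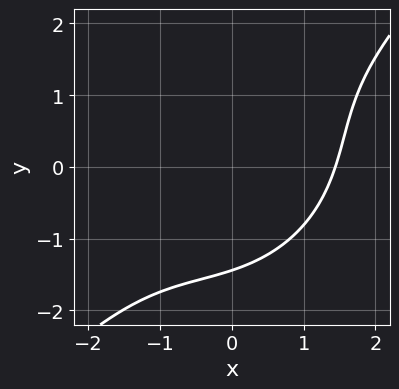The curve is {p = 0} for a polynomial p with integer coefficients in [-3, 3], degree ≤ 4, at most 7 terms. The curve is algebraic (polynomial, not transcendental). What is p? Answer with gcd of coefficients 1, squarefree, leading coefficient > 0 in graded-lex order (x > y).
x^3 - x^2*y + x*y^2 - y^3 - 3

(a) Degree: a generic line meets the curve in up to 3 points, so deg p = 3.
(b) Matching integer coefficients to the picture gives p.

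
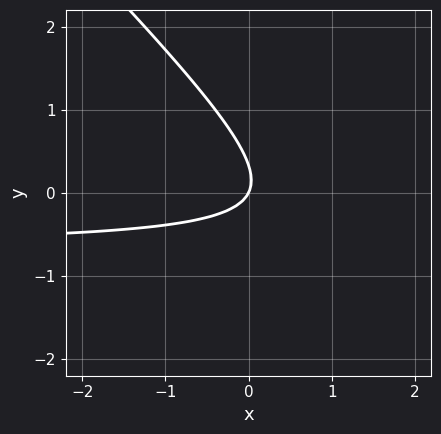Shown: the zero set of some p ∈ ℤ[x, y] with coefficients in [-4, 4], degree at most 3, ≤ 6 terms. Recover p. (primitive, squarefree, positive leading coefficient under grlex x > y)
First, degree: no degree-1 curve has this shape, so deg p = 2.
Next, from the visible intercepts: one y-axis crossing is at y = 0; one x-axis crossing is at x = 0.
Finally, solving for integer coefficients yields p as stated.

3*x*y + 3*y^2 + 2*x - y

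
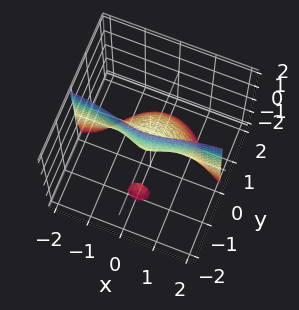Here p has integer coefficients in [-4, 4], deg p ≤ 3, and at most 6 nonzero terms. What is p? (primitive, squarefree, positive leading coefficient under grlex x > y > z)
I count 2 distinct pieces.
The degree is 3 — no degree-2 surface has this shape.
From the visible intercepts: the visible x-axis segment lies entirely on the surface; it meets the y-axis at y = 0 (among the integer gridlines); it crosses the z-axis at the gridline z = 0.
Together with the visible shape, these determine p as stated.

3*x^2*y + 2*y^3 + 2*y*z + z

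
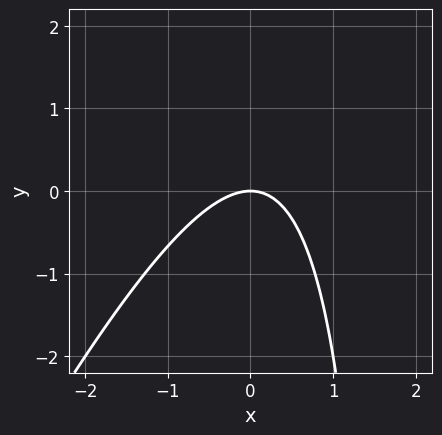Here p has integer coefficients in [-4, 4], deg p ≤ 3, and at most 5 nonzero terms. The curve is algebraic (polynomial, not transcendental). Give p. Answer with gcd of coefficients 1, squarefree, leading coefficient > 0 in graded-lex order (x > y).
2*x^2 - x*y + 2*y

The degree is 2 — no degree-1 curve has this shape.
From the visible intercepts: it crosses the x-axis at the gridline x = 0; it meets the y-axis at y = 0 (among the integer gridlines).
Putting this together gives p.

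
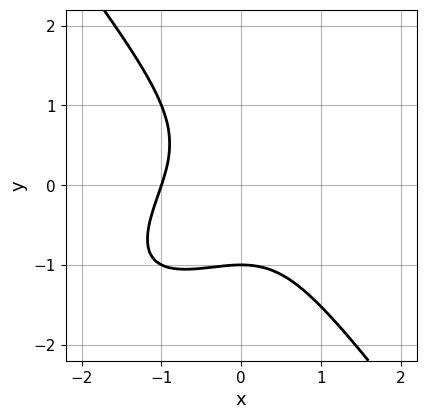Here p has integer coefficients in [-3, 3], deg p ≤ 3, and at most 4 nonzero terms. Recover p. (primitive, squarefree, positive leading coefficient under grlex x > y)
The degree is 3 — the shape is more complex than any degree-2 curve.
Against the integer gridlines: it meets the y-axis at y = -1 (among the integer gridlines); it crosses the x-axis at the gridline x = -1.
Together with the visible shape, these determine p as stated.

x^3 - x^2*y + y^3 + 1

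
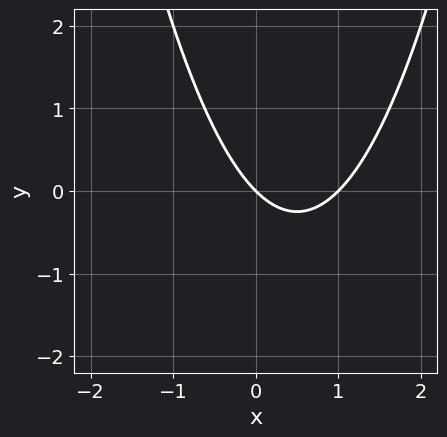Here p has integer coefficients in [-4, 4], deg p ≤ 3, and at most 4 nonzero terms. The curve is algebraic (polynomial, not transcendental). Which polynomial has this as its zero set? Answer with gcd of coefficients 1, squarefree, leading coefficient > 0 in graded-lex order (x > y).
x^2 - x - y

(a) The degree is 2 — a generic line meets the curve in up to 2 points.
(b) Against the integer gridlines: among the integer gridlines, it crosses the x-axis at x ∈ {0, 1}; it meets the y-axis at y = 0 (among the integer gridlines).
(c) Putting this together gives p.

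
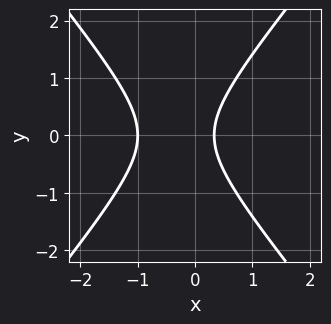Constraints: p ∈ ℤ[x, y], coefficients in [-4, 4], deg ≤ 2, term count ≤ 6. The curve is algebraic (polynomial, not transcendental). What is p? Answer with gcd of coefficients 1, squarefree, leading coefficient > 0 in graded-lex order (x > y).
(a) The degree is 2 — no degree-1 curve has this shape.
(b) Symmetries: it's symmetric under y → −y, forcing even powers of y.
(c) From the visible intercepts: it misses every integer gridline on the y-axis; one x-axis crossing is at x = -1.
(d) Putting this together gives p.

3*x^2 - 2*y^2 + 2*x - 1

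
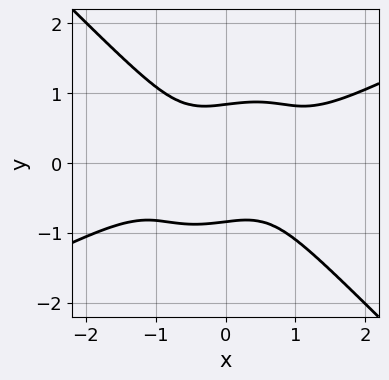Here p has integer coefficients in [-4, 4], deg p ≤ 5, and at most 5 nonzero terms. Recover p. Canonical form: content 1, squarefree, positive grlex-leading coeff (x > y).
1. deg p = 4. A generic line meets the curve in up to 4 points.
2. Checking where it meets the axes: it misses every integer gridline on the x-axis.
3. These observations pin down the coefficients.

x^4 - 2*x^3*y + x*y^3 - 2*y^4 + 1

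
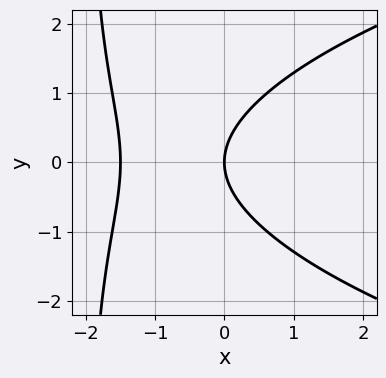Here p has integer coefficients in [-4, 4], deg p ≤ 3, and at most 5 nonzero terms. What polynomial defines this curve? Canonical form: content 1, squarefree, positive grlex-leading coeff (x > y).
x*y^2 - 2*x^2 + 2*y^2 - 3*x

(a) Degree: a generic line meets the curve in up to 3 points, so deg p = 3.
(b) Symmetries: mirror symmetry y ↦ −y ⇒ only even powers of y.
(c) From the visible intercepts: it meets the y-axis at y = 0 (among the integer gridlines); one x-axis crossing is at x = 0.
(d) Putting this together gives p.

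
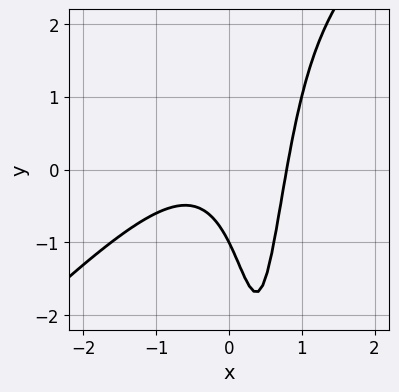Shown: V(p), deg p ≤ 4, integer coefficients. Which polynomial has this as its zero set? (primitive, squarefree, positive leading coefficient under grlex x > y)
2*x^3 - 2*x^2*y + 2*x*y - y - 1

(a) The degree is 3 — the shape is more complex than any degree-2 curve.
(b) Observable constraints: it meets the y-axis at y = -1 (among the integer gridlines).
(c) Fitting integer coefficients to these (and the overall shape) gives p.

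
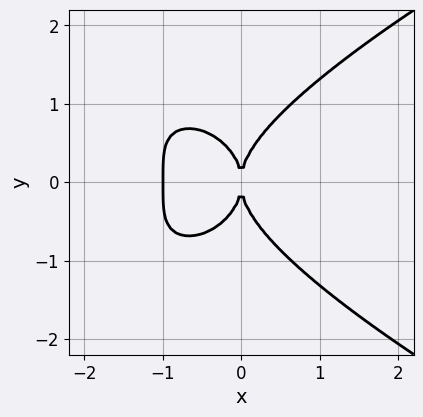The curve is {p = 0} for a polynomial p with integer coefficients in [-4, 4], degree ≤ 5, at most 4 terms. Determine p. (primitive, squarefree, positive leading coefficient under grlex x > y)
2*y^4 - 3*x^3 - 3*x^2

1. Degree: the shape is more complex than any degree-3 curve, so deg p = 4.
2. Symmetries: mirror symmetry y ↦ −y ⇒ only even powers of y.
3. Observable constraints: one y-axis crossing is at y = 0; the x-axis gridline crossings are at x ∈ {-1, 0}.
4. These observations pin down the coefficients.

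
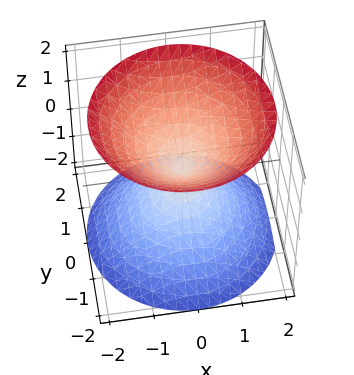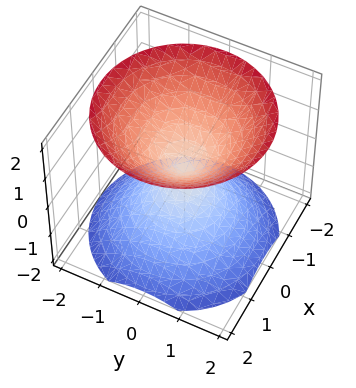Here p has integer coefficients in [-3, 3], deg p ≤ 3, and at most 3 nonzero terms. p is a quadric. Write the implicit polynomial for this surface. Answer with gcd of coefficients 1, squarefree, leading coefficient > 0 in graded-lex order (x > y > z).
1. The picture has 2 separate pieces. Treating them together as one polynomial.
2. The degree is 2 — a double cone through the origin; a quadric.
3. Symmetry: the z-axis is an axis of rotation, so x and y enter only as x² + y²; mirror symmetry z ↦ −z ⇒ only even powers of z.
4. From the axis intercepts and sections: it crosses the x-axis at the gridline x = 0; a circular section at z = 1 has radius exactly 1.
5. Fitting integer coefficients to these (and the overall shape) gives p.

x^2 + y^2 - z^2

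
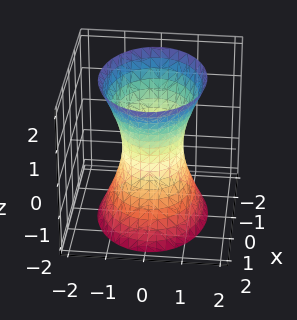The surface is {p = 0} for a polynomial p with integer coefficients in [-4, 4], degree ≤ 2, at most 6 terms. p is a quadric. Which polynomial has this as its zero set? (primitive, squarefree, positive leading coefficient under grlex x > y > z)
1. deg p = 2. An hourglass — one-sheet hyperboloid; a quadric.
2. Symmetries: it's symmetric under y → −y, forcing even powers of y; it's symmetric under x → −x, forcing even powers of x; the z ↦ −z reflection is a symmetry, so z appears only in even powers.
3. Against the integer gridlines: no z-intercept at any integer in the box; among the integer gridlines, it crosses the x-axis at x ∈ {-1, 1}.
4. These observations pin down the coefficients.

2*x^2 + 3*y^2 - z^2 - 2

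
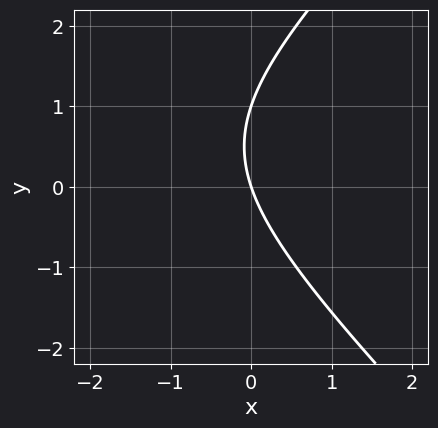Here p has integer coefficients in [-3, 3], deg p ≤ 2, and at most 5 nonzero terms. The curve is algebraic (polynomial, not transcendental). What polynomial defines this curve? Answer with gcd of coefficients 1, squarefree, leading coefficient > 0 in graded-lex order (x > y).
The degree is 2 — a generic line meets the curve in up to 2 points.
Reading off the gridlines: it crosses the x-axis at the gridline x = 0; among the integer gridlines, it crosses the y-axis at y ∈ {0, 1}.
Fitting integer coefficients to these (and the overall shape) gives p.

x^2 - y^2 + 3*x + y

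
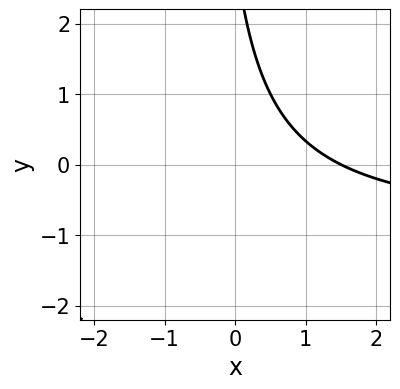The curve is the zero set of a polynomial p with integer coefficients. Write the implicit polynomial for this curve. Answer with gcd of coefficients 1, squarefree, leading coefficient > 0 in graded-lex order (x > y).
deg p = 2. The shape is more complex than any degree-1 curve.
Against the integer gridlines: the curve avoids every integer y-axis point in the box.
Putting this together gives p.

2*x*y + 2*x + y - 3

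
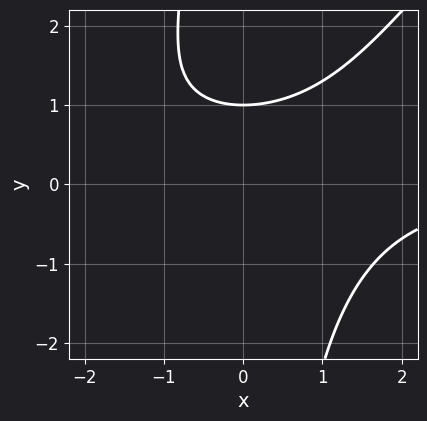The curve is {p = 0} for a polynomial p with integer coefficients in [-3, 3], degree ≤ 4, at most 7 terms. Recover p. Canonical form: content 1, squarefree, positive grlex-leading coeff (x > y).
x^2*y - x*y^2 + x*y - 3*y + 3

(a) The degree is 3 — the shape is more complex than any degree-2 curve.
(b) Observable constraints: the curve avoids every integer x-axis point in the box; it meets the y-axis at y = 1 (among the integer gridlines).
(c) These observations pin down the coefficients.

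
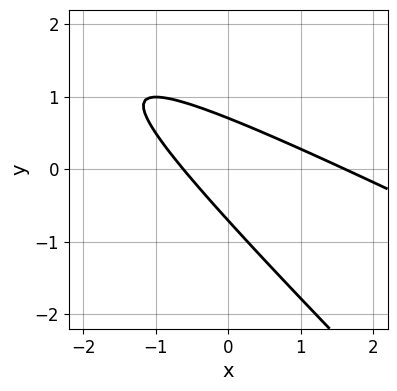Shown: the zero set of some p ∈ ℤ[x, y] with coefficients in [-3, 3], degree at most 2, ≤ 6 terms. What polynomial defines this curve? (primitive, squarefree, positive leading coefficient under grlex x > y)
x^2 + 3*x*y + 2*y^2 - x - 1

First, degree: no degree-1 curve has this shape, so deg p = 2.
Finally, solving for integer coefficients yields p as stated.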